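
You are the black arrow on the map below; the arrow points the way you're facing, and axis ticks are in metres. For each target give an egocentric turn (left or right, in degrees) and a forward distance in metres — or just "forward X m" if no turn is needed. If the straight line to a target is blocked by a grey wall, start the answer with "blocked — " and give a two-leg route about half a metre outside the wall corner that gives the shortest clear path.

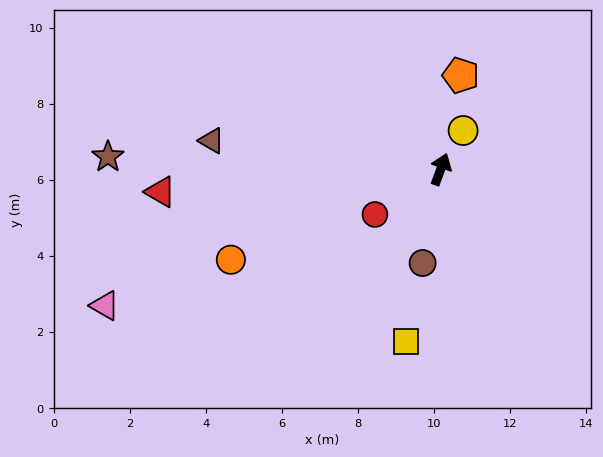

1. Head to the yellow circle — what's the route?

turn right 10°, forward 1.2 m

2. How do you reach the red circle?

turn left 145°, forward 2.1 m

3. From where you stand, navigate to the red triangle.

turn left 115°, forward 7.4 m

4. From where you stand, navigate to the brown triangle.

turn left 103°, forward 6.1 m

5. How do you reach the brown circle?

turn right 171°, forward 2.5 m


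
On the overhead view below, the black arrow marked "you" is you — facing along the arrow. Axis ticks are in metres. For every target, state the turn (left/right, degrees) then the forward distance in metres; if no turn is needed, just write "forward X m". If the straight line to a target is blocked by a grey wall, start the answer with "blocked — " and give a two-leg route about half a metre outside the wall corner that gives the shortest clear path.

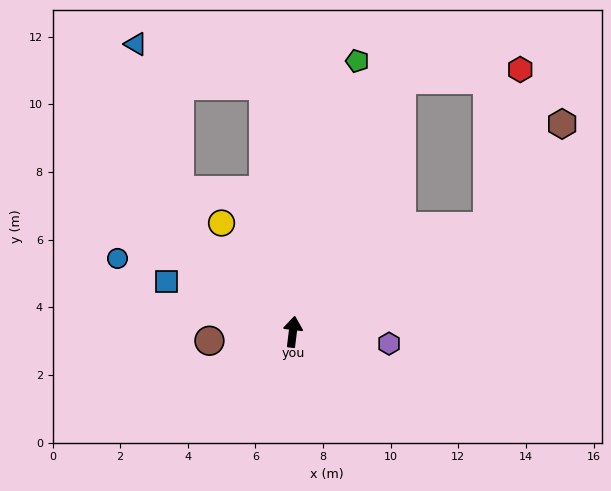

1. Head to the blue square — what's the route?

turn left 75°, forward 4.0 m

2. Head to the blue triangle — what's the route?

blocked — turn left 14°, forward 7.3 m, then turn left 65°, forward 4.0 m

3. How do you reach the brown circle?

turn left 103°, forward 2.5 m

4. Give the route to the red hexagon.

blocked — turn right 54°, forward 6.6 m, then turn left 49°, forward 4.7 m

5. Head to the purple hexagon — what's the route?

turn right 90°, forward 2.9 m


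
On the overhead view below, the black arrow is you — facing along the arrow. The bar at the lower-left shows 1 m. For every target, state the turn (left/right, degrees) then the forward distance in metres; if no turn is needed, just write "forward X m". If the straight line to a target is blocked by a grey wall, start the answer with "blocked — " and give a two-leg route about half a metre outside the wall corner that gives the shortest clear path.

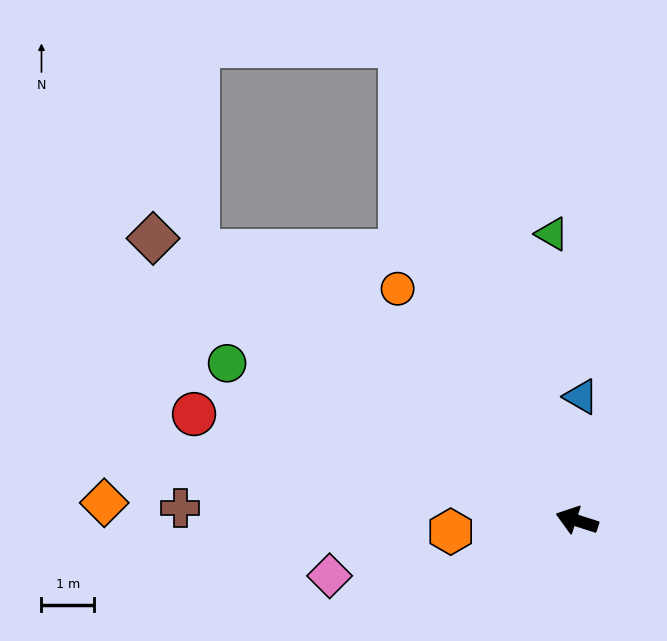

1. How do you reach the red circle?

turn left 2°, forward 7.6 m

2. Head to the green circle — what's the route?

turn right 6°, forward 7.3 m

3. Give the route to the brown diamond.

turn right 16°, forward 9.7 m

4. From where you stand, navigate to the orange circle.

turn right 34°, forward 5.6 m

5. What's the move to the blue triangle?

turn right 74°, forward 2.4 m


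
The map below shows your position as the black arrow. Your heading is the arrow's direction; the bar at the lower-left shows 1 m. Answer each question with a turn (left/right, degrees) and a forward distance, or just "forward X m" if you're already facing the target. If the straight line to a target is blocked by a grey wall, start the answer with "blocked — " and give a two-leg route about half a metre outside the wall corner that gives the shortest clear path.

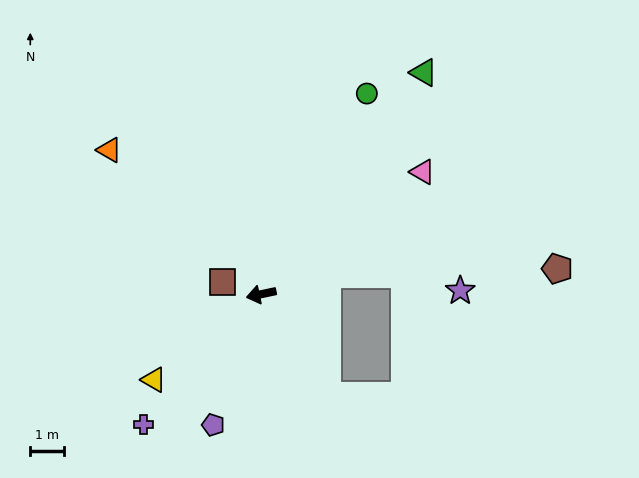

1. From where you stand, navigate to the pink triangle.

turn right 155°, forward 6.0 m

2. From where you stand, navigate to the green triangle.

turn right 138°, forward 8.1 m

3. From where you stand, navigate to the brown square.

turn right 30°, forward 1.2 m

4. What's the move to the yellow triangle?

turn left 27°, forward 4.1 m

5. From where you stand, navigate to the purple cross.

turn left 36°, forward 5.2 m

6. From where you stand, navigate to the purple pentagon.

turn left 58°, forward 4.1 m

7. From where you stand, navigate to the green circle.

turn right 130°, forward 6.7 m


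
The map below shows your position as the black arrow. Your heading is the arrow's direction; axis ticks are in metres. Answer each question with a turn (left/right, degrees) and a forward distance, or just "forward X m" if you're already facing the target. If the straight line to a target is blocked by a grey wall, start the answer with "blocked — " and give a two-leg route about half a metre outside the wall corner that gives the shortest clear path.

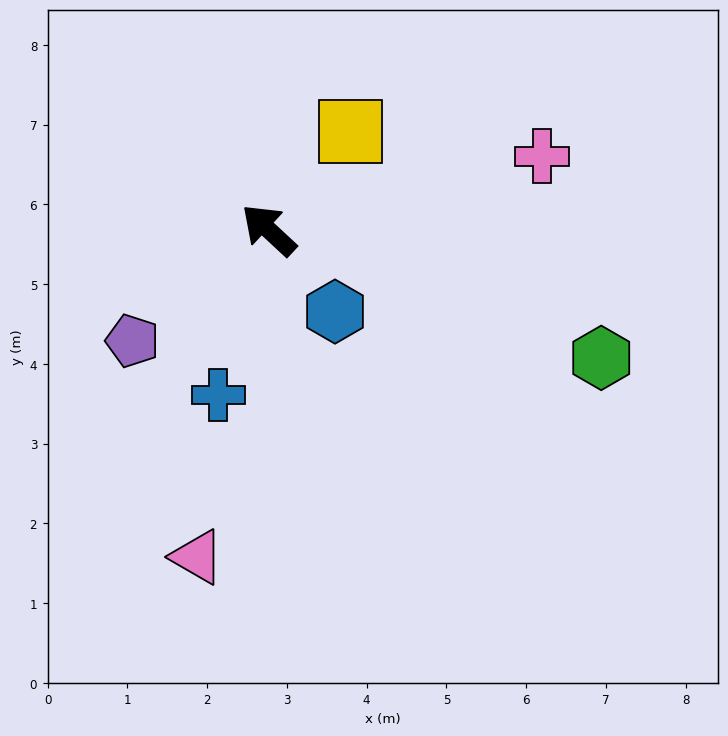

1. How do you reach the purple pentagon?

turn left 82°, forward 2.2 m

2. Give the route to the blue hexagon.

turn left 172°, forward 1.3 m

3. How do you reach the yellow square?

turn right 87°, forward 1.6 m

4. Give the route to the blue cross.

turn left 116°, forward 2.2 m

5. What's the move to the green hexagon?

turn right 158°, forward 4.5 m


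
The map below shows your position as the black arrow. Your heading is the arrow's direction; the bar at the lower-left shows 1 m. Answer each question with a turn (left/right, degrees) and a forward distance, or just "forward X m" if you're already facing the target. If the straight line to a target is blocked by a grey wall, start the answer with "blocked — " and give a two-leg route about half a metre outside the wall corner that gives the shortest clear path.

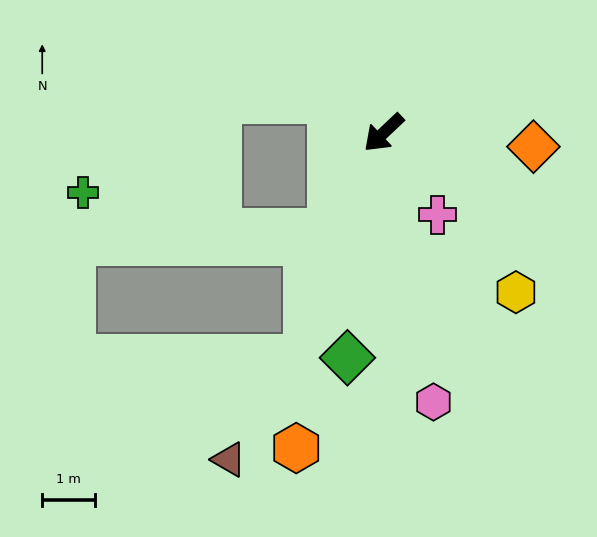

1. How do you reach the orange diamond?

turn left 131°, forward 2.8 m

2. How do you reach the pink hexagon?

turn left 57°, forward 5.1 m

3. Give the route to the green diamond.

turn left 37°, forward 4.3 m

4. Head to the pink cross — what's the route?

turn left 80°, forward 1.8 m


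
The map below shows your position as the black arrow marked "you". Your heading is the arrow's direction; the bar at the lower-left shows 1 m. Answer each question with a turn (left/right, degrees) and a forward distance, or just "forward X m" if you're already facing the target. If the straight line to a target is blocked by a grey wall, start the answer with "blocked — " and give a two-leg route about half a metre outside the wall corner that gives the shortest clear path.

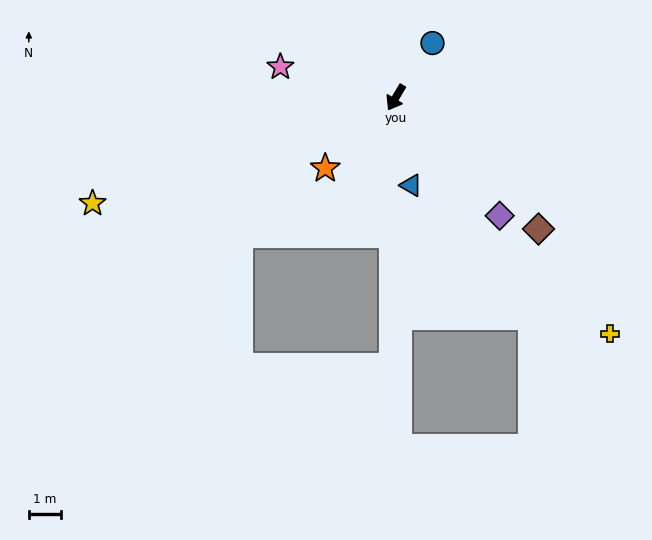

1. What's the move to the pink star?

turn right 74°, forward 3.7 m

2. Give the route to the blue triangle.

turn left 41°, forward 2.8 m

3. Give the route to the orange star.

turn right 14°, forward 3.1 m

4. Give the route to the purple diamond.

turn left 72°, forward 4.9 m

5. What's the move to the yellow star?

turn right 40°, forward 10.1 m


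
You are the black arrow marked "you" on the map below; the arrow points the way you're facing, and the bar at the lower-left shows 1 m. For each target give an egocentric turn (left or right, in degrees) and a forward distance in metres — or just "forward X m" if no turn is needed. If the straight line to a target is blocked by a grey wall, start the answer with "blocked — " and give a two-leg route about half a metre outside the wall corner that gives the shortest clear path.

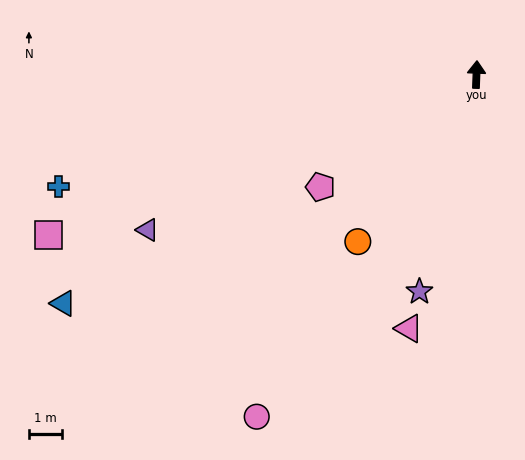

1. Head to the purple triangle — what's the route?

turn left 117°, forward 11.2 m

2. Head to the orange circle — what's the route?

turn left 147°, forward 6.3 m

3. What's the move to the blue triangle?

turn left 121°, forward 14.5 m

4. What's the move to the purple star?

turn left 167°, forward 6.9 m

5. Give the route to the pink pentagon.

turn left 128°, forward 5.9 m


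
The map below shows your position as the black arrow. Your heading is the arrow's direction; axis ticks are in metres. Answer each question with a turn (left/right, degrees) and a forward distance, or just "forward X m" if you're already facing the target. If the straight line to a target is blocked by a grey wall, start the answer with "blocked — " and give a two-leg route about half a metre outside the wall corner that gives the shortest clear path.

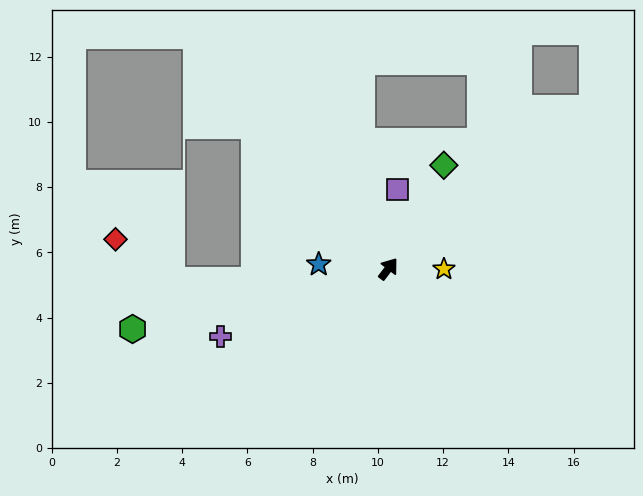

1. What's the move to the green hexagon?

turn left 141°, forward 8.1 m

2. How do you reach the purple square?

turn left 31°, forward 2.4 m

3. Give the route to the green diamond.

turn left 9°, forward 3.6 m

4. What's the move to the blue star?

turn left 124°, forward 2.1 m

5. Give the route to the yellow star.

turn right 53°, forward 1.7 m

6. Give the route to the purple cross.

turn left 149°, forward 5.6 m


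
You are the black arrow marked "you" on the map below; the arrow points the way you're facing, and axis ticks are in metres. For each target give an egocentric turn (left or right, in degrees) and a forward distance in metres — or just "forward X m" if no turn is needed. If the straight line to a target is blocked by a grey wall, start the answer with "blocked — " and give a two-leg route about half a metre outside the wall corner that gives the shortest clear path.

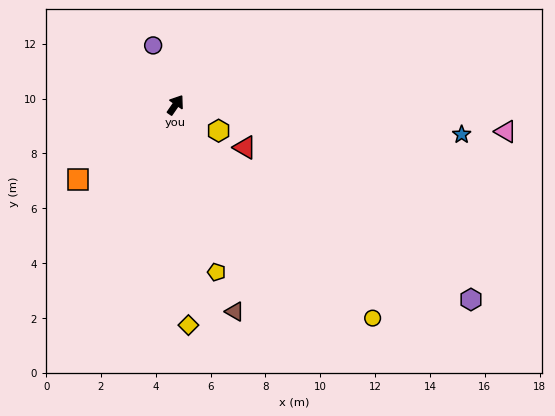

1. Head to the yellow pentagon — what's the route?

turn right 132°, forward 6.3 m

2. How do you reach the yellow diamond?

turn right 142°, forward 8.0 m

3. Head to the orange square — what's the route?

turn left 162°, forward 4.5 m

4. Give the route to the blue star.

turn right 61°, forward 10.5 m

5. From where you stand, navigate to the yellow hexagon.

turn right 86°, forward 1.8 m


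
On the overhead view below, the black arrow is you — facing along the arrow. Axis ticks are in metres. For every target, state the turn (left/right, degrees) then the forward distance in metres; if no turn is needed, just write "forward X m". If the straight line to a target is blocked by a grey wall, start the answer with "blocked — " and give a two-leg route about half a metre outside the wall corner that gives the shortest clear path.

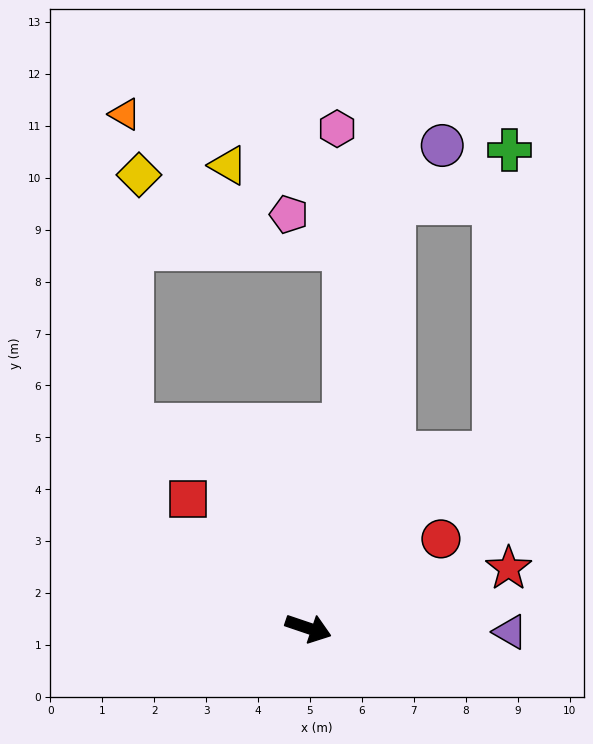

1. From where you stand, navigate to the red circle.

turn left 53°, forward 3.1 m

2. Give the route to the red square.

turn left 152°, forward 3.4 m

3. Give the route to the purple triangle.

turn left 18°, forward 3.9 m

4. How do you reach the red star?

turn left 35°, forward 4.0 m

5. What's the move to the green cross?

blocked — turn left 97°, forward 8.4 m, then turn right 54°, forward 2.5 m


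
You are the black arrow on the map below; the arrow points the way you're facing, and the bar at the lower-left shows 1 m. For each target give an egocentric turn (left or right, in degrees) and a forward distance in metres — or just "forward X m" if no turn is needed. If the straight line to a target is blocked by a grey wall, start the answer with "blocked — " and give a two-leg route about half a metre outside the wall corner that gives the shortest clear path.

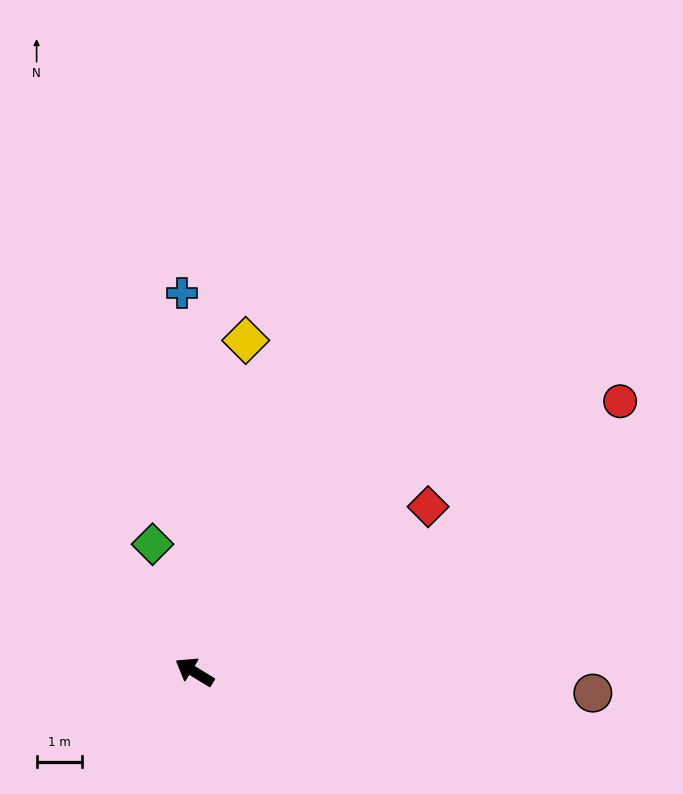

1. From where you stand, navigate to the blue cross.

turn right 57°, forward 8.4 m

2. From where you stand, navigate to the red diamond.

turn right 113°, forward 6.3 m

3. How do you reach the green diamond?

turn right 40°, forward 3.0 m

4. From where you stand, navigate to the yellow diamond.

turn right 67°, forward 7.4 m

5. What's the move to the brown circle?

turn right 152°, forward 8.8 m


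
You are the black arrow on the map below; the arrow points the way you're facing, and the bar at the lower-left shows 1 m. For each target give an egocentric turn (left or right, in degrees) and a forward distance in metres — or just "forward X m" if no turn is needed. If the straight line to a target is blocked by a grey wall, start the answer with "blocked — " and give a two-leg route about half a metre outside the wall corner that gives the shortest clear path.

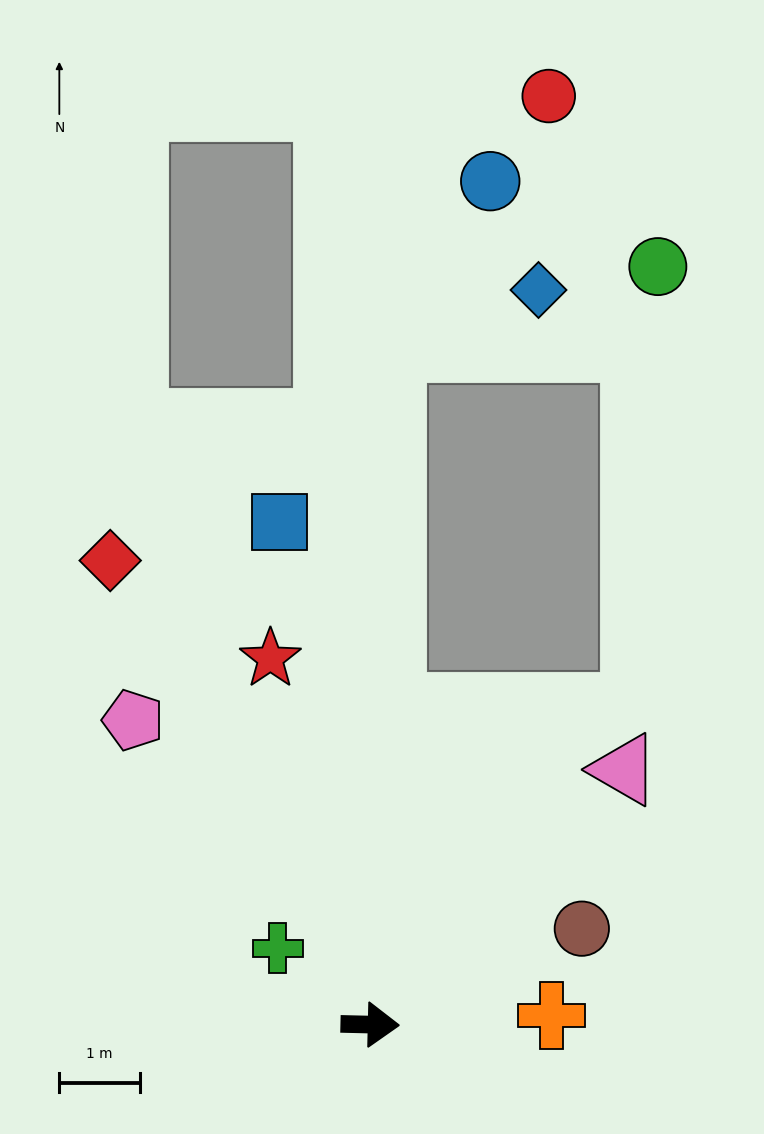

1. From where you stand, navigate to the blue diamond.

blocked — turn left 89°, forward 8.4 m, then turn right 66°, forward 2.0 m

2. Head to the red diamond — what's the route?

turn left 121°, forward 6.6 m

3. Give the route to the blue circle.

blocked — turn left 89°, forward 8.4 m, then turn right 28°, forward 2.4 m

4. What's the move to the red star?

turn left 107°, forward 4.7 m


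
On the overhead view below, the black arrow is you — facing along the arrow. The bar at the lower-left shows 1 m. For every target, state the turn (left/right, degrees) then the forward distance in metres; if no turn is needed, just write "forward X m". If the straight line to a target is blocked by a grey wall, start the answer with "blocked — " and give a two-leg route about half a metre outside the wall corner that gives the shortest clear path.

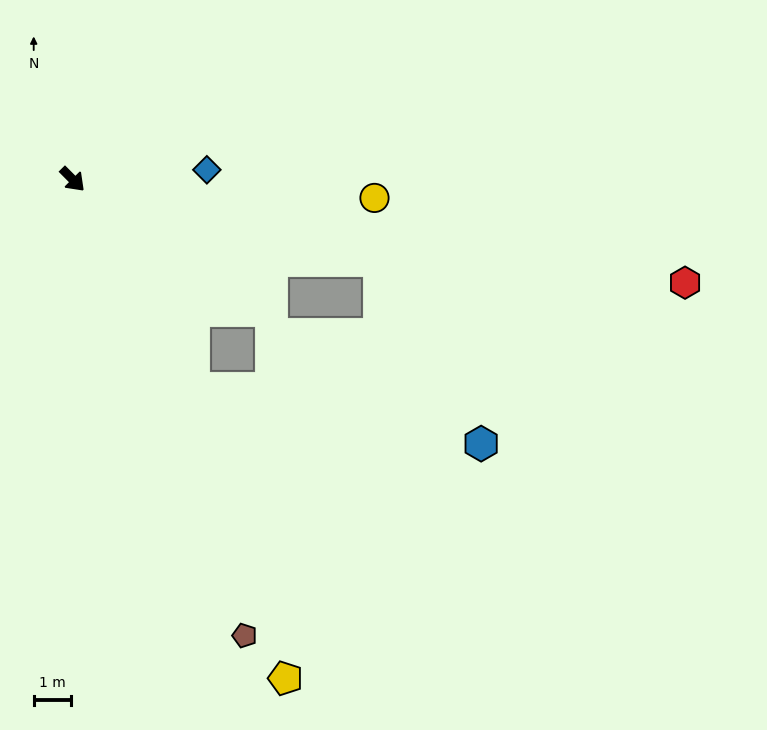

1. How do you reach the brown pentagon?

turn right 24°, forward 12.9 m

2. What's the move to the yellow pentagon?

turn right 22°, forward 14.4 m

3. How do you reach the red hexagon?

turn left 36°, forward 16.5 m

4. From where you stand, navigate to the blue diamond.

turn left 49°, forward 3.6 m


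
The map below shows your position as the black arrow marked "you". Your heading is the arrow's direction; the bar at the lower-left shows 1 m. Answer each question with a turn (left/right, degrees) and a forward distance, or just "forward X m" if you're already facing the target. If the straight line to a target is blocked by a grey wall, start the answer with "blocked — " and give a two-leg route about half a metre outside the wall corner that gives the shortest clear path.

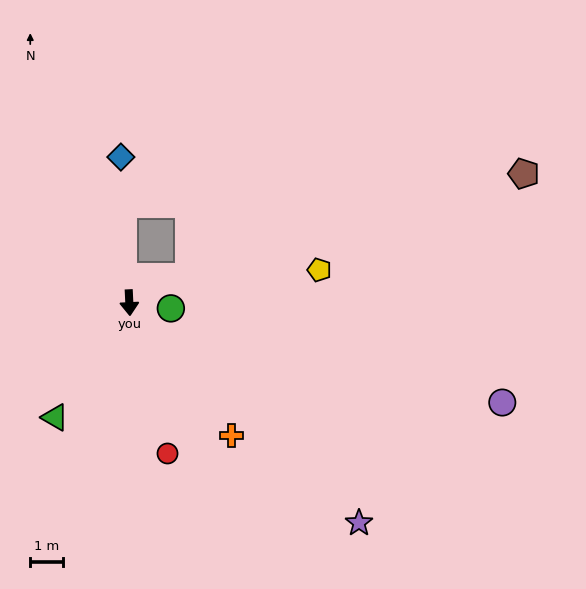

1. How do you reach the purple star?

turn left 43°, forward 9.6 m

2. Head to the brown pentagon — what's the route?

turn left 105°, forward 12.6 m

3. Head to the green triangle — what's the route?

turn right 36°, forward 4.1 m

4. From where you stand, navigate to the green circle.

turn left 79°, forward 1.3 m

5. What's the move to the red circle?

turn left 11°, forward 4.7 m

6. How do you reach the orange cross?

turn left 35°, forward 5.1 m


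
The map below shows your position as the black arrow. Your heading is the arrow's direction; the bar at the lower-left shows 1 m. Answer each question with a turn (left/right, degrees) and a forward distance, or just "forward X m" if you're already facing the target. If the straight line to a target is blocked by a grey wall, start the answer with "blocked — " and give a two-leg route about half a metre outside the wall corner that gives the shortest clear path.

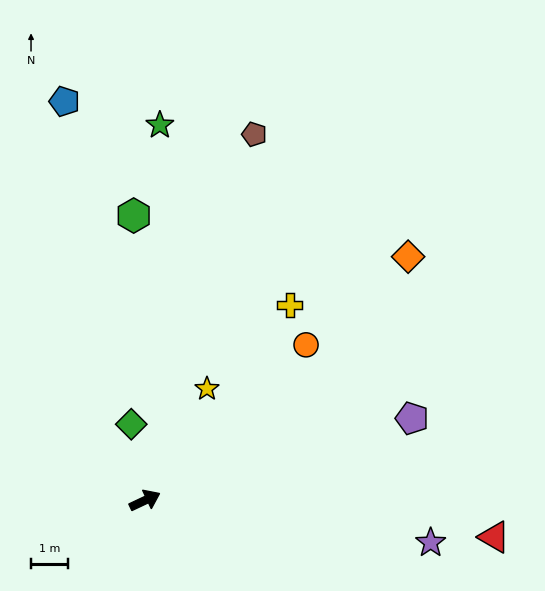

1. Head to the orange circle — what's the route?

turn left 19°, forward 6.1 m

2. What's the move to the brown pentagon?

turn left 48°, forward 10.4 m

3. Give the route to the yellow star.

turn left 36°, forward 3.5 m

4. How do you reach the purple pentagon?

turn right 8°, forward 7.6 m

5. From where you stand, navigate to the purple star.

turn right 34°, forward 7.8 m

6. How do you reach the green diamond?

turn left 75°, forward 2.1 m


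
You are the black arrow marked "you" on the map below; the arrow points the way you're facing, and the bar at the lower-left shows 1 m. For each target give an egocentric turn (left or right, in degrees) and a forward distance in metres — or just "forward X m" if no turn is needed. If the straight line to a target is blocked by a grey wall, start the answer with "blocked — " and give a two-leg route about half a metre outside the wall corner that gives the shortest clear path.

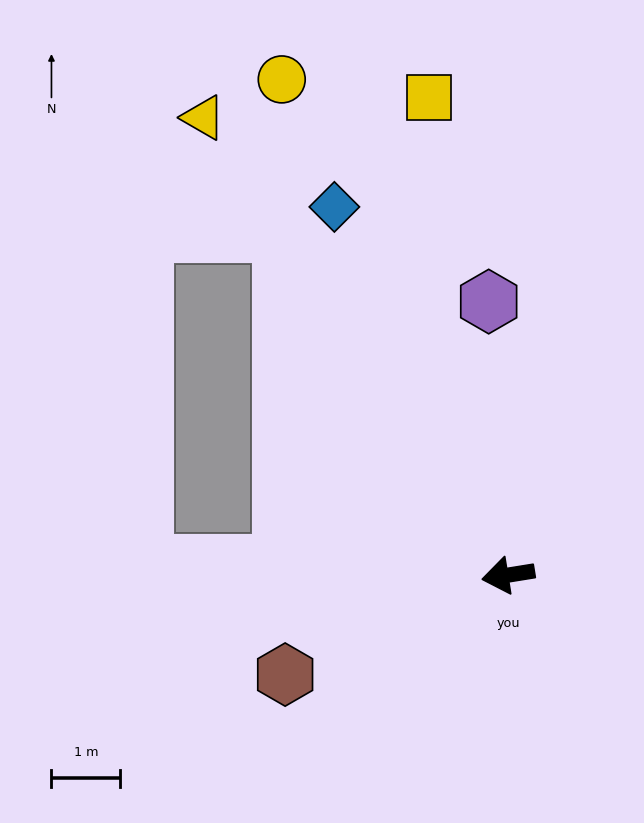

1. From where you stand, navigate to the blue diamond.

turn right 74°, forward 5.9 m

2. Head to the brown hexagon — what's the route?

turn left 15°, forward 3.5 m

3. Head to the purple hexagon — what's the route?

turn right 95°, forward 4.0 m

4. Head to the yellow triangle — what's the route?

turn right 65°, forward 8.0 m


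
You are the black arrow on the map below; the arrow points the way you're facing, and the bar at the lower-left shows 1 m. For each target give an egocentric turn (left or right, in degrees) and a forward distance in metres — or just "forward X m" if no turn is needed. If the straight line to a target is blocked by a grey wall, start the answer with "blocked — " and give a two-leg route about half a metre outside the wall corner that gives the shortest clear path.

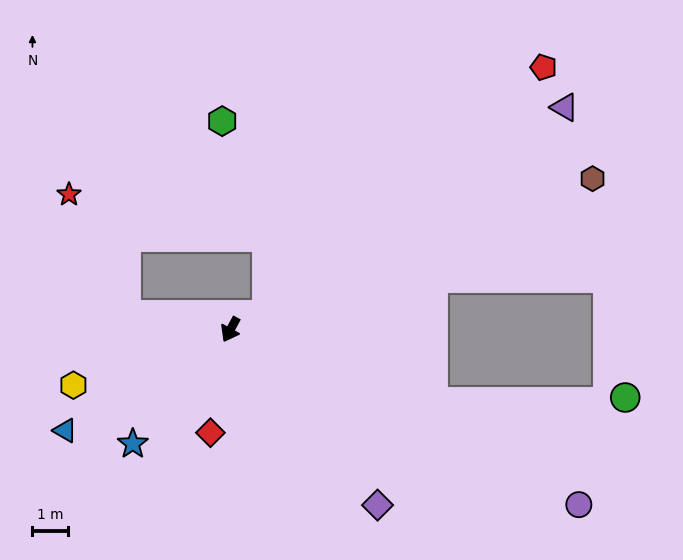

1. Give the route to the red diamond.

turn left 17°, forward 2.9 m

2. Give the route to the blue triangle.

turn right 30°, forward 5.4 m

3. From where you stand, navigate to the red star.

blocked — turn right 69°, forward 2.9 m, then turn right 57°, forward 3.7 m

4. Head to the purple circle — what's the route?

turn left 92°, forward 10.9 m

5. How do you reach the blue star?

turn right 12°, forward 4.2 m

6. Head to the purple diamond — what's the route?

turn left 68°, forward 6.4 m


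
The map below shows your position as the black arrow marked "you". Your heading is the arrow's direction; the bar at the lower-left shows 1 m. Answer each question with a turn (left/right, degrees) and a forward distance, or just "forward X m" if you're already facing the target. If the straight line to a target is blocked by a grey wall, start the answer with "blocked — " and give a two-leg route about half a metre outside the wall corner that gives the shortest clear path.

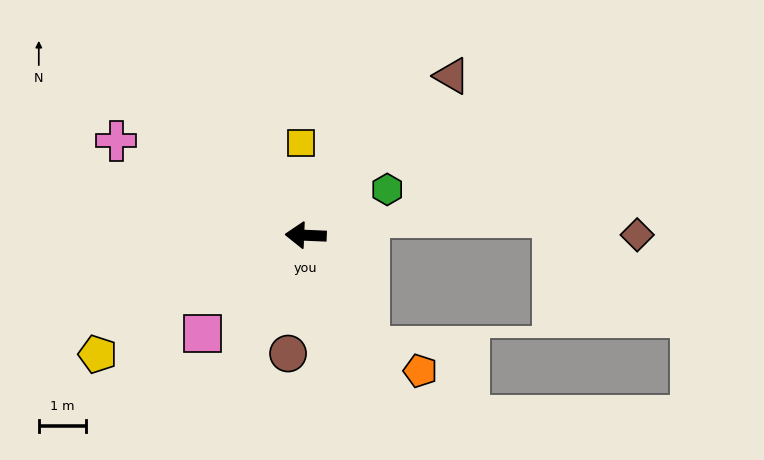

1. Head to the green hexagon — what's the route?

turn right 148°, forward 2.0 m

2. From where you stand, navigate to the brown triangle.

turn right 130°, forward 4.5 m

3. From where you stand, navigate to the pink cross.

turn right 24°, forward 4.4 m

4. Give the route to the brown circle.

turn left 84°, forward 2.5 m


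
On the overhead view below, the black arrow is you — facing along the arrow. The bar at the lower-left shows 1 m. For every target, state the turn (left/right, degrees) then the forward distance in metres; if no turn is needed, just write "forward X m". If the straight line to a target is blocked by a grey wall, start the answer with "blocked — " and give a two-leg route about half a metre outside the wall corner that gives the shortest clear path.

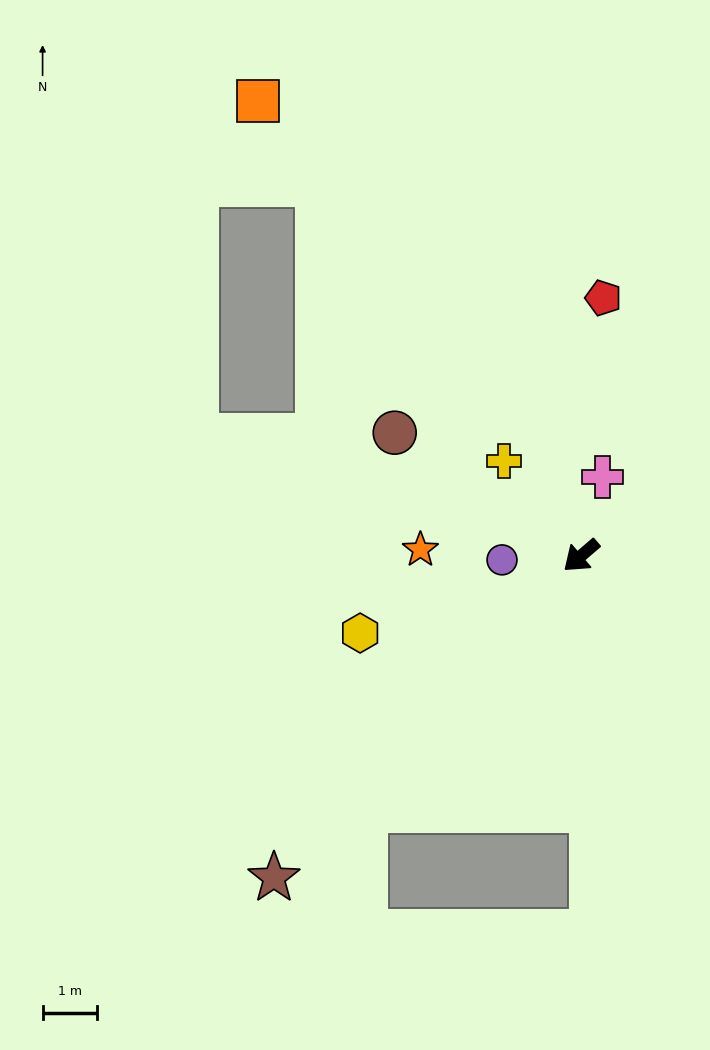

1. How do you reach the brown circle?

turn right 74°, forward 4.1 m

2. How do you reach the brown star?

turn left 6°, forward 8.2 m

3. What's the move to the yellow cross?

turn right 91°, forward 2.3 m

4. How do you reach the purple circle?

turn right 38°, forward 1.5 m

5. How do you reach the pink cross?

turn right 146°, forward 1.5 m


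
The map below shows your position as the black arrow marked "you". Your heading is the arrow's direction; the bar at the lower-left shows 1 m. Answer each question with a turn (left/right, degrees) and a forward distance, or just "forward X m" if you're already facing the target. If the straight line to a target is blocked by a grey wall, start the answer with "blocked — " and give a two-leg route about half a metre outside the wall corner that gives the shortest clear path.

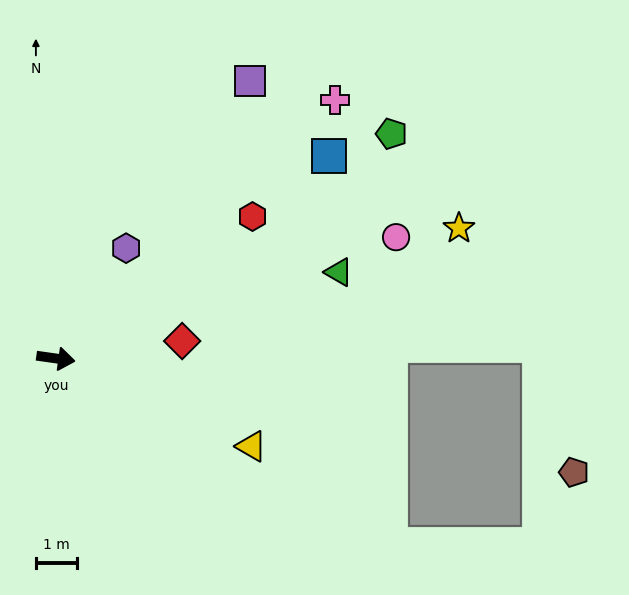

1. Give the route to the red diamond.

turn left 16°, forward 3.1 m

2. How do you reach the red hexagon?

turn left 44°, forward 5.9 m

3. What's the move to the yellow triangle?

turn right 16°, forward 5.2 m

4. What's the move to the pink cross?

turn left 51°, forward 9.2 m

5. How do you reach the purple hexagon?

turn left 66°, forward 3.2 m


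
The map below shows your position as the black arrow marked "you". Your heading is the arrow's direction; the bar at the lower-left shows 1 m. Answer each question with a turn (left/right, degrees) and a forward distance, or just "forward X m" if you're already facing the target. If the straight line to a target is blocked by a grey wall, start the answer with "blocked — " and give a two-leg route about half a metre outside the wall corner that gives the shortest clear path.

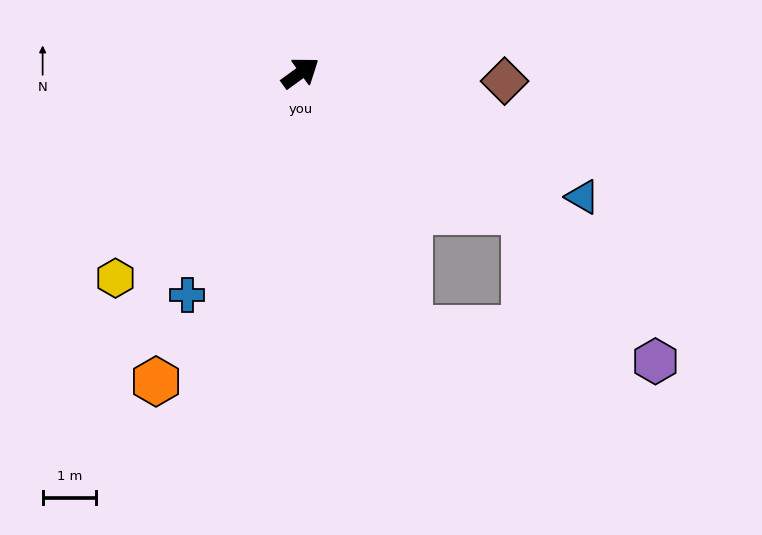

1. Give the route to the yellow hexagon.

turn right 168°, forward 5.2 m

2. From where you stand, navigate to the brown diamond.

turn right 38°, forward 3.8 m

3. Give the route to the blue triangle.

turn right 60°, forward 5.8 m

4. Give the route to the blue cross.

turn right 153°, forward 4.7 m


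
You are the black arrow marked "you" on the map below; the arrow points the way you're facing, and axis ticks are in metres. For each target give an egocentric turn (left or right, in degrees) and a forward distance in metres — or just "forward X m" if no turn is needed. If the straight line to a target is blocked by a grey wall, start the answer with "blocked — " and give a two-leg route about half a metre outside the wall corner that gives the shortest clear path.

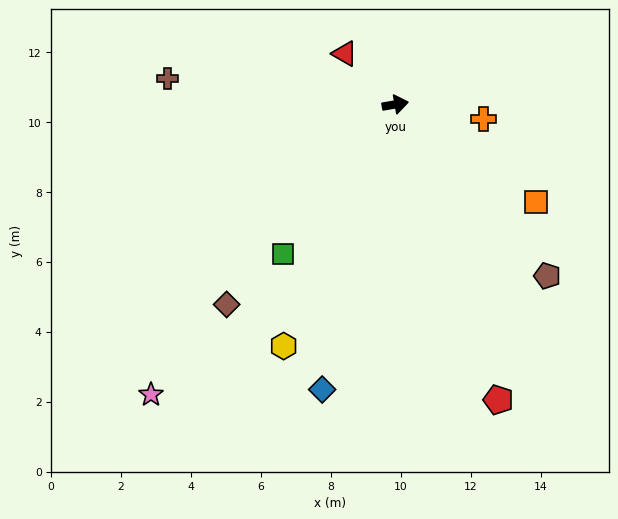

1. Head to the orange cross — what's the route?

turn right 19°, forward 2.6 m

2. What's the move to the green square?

turn right 137°, forward 5.3 m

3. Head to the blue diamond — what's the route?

turn right 114°, forward 8.4 m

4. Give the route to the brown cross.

turn left 164°, forward 6.6 m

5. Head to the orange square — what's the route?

turn right 45°, forward 4.9 m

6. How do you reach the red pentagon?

turn right 81°, forward 8.9 m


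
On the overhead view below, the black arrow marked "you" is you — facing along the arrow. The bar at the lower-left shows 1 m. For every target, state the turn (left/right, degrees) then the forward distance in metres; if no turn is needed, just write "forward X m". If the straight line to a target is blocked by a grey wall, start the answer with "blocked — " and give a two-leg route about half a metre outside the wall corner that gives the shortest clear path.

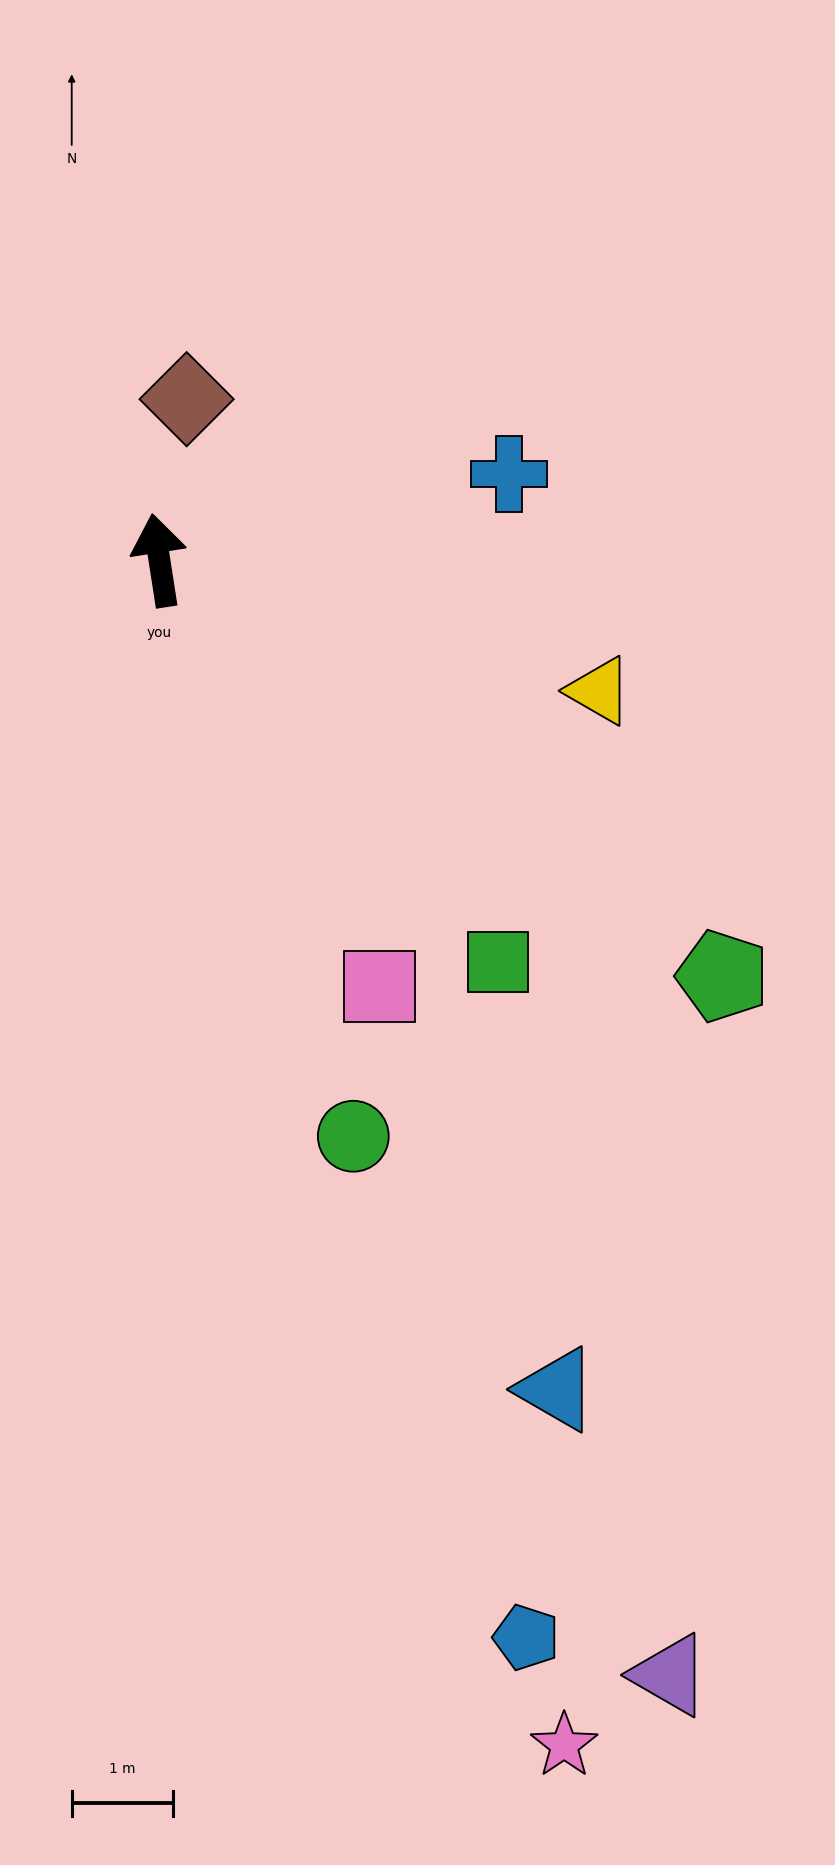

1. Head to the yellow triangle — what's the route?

turn right 115°, forward 4.5 m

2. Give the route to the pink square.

turn right 161°, forward 4.7 m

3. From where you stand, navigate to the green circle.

turn right 170°, forward 6.0 m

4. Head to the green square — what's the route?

turn right 149°, forward 5.2 m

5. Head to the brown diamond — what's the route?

turn right 18°, forward 1.6 m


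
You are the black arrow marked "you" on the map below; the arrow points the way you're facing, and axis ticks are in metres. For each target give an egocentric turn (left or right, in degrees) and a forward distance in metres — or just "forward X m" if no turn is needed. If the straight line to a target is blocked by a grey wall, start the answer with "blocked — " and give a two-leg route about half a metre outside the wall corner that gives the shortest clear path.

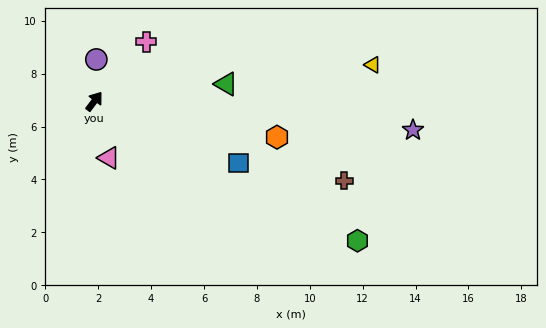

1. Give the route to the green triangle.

turn right 46°, forward 5.0 m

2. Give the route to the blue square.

turn right 76°, forward 5.9 m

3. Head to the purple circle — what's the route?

turn left 34°, forward 1.6 m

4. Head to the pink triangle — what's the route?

turn right 129°, forward 2.2 m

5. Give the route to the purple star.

turn right 58°, forward 12.1 m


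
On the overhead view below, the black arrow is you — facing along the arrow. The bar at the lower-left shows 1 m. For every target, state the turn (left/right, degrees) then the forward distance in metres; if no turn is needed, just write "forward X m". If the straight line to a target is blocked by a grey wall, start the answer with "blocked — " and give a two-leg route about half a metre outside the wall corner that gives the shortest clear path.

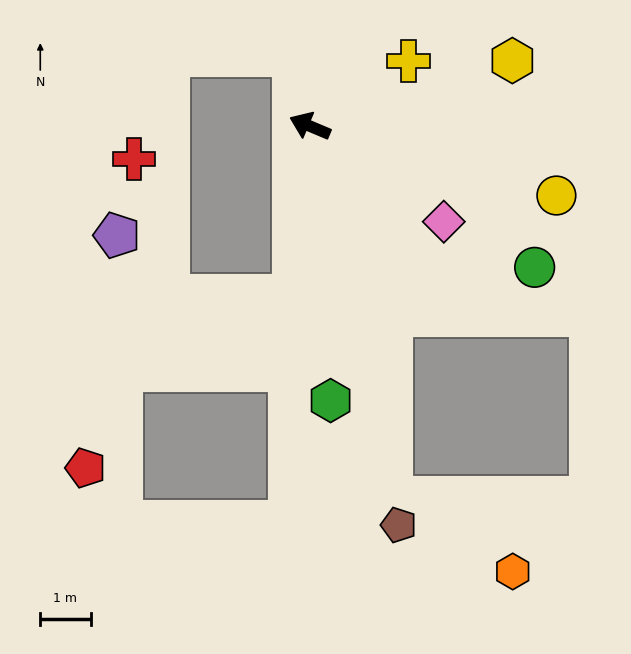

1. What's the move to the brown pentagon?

turn left 125°, forward 8.1 m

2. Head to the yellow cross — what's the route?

turn right 124°, forward 2.3 m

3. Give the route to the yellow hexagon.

turn right 139°, forward 4.2 m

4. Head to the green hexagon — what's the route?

turn left 117°, forward 5.5 m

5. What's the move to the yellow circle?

turn right 173°, forward 5.1 m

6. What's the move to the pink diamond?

turn left 167°, forward 3.3 m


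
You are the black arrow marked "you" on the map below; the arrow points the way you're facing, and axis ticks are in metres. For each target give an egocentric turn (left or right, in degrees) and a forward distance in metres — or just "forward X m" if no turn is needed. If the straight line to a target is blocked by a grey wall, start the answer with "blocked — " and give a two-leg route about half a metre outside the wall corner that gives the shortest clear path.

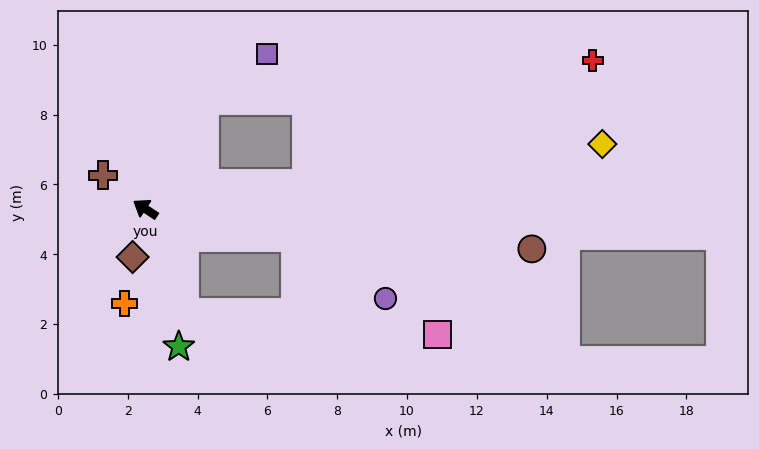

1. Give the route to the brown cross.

turn right 5°, forward 1.5 m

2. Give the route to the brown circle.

turn right 153°, forward 11.1 m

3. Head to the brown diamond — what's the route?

turn left 108°, forward 1.4 m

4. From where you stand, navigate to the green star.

turn left 137°, forward 4.1 m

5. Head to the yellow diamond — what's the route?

turn right 139°, forward 13.2 m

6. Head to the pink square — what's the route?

blocked — turn left 144°, forward 3.2 m, then turn left 64°, forward 7.3 m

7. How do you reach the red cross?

blocked — turn right 138°, forward 4.7 m, then turn left 14°, forward 8.9 m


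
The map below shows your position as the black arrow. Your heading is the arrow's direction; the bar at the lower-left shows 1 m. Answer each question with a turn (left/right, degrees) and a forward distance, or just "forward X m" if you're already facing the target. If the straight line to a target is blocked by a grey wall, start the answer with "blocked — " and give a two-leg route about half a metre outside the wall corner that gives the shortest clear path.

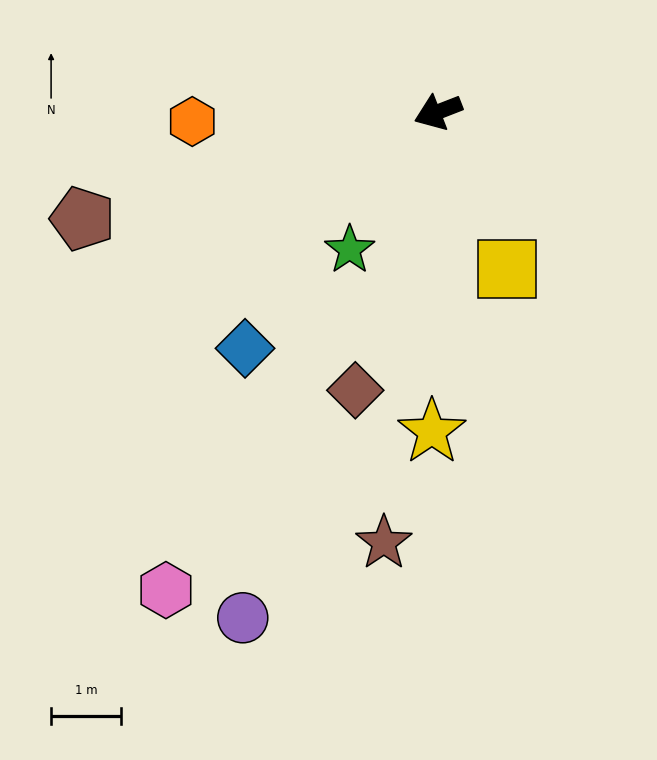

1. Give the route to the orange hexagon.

turn right 19°, forward 3.5 m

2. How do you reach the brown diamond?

turn left 52°, forward 4.2 m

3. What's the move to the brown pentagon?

turn right 5°, forward 5.3 m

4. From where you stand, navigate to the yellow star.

turn left 68°, forward 4.6 m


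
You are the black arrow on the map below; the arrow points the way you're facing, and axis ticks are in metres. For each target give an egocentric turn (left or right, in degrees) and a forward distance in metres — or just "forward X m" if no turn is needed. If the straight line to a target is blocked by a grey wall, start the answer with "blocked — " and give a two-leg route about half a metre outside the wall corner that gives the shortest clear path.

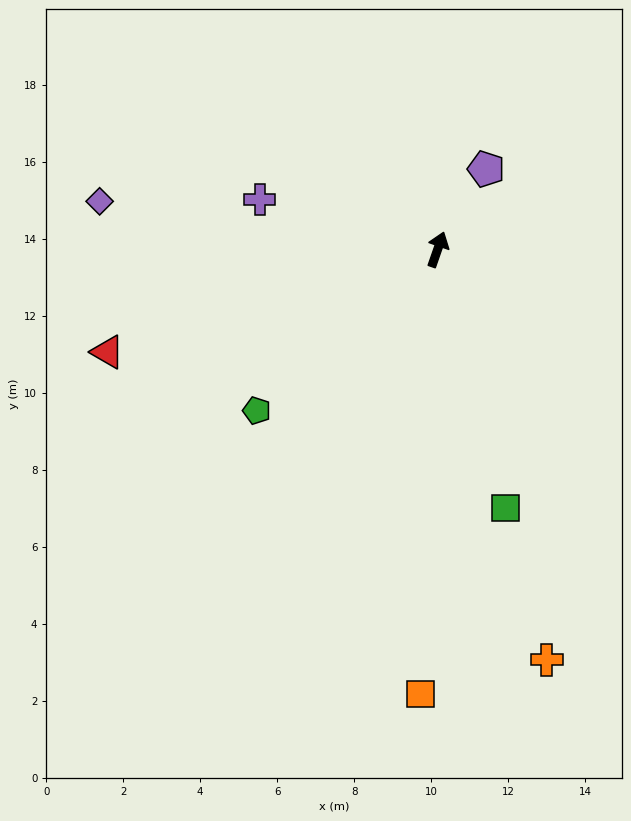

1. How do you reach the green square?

turn right 146°, forward 6.9 m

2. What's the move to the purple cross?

turn left 94°, forward 4.8 m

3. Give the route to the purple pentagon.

turn right 12°, forward 2.4 m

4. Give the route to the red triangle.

turn left 126°, forward 9.0 m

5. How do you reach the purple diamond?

turn left 101°, forward 8.9 m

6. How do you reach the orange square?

turn right 163°, forward 11.6 m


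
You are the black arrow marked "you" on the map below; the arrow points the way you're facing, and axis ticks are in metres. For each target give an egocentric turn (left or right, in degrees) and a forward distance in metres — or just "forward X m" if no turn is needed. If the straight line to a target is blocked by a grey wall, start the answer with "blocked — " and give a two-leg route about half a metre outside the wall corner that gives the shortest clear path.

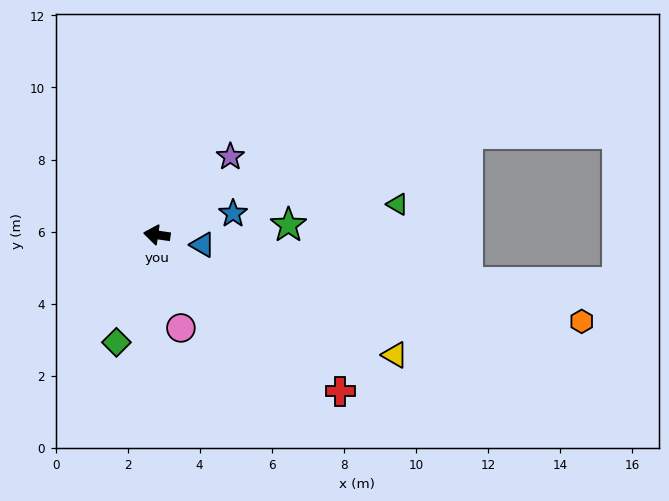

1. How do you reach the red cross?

turn left 148°, forward 6.7 m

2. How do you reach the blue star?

turn right 156°, forward 2.2 m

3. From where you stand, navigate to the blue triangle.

turn left 176°, forward 1.3 m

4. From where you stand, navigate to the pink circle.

turn left 113°, forward 2.7 m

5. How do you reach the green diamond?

turn left 78°, forward 3.2 m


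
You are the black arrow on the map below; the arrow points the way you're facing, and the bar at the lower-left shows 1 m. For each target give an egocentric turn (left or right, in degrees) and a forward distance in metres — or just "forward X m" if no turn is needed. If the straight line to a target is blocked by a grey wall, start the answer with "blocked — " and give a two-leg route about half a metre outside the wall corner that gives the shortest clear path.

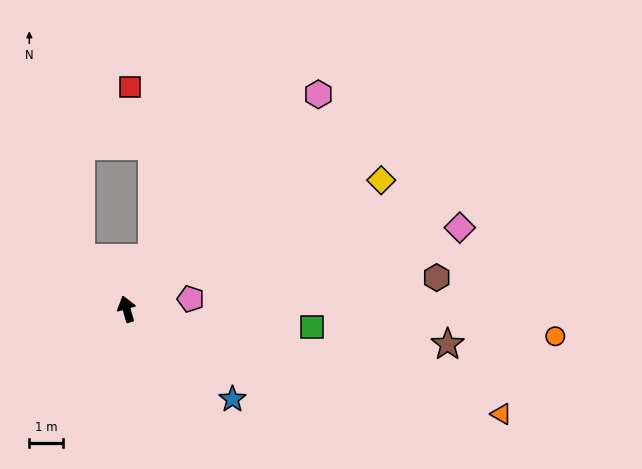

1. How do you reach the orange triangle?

turn right 122°, forward 11.7 m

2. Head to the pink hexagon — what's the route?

turn right 58°, forward 8.7 m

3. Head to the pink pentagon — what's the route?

turn right 97°, forward 1.9 m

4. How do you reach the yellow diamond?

turn right 79°, forward 8.6 m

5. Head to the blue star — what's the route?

turn right 146°, forward 4.2 m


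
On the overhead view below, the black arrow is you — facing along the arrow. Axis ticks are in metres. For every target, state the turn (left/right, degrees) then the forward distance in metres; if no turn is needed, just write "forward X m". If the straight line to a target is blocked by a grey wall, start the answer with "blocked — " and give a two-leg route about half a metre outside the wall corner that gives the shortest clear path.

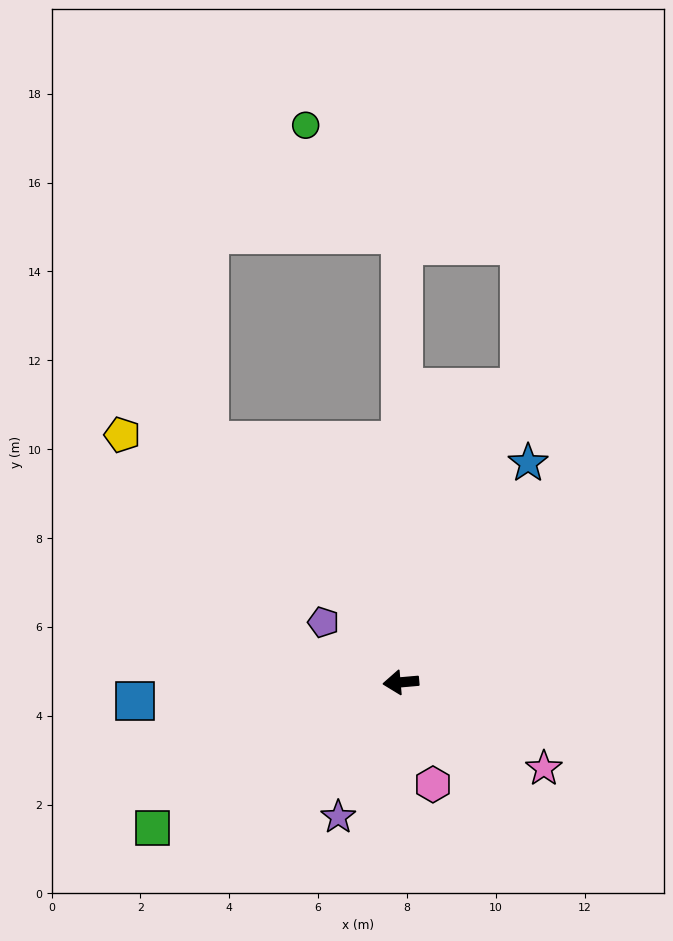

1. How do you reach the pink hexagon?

turn left 102°, forward 2.4 m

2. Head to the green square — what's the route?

turn left 25°, forward 6.5 m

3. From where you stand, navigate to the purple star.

turn left 60°, forward 3.3 m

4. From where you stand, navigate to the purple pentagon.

turn right 43°, forward 2.2 m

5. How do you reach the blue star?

turn right 125°, forward 5.7 m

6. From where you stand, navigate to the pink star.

turn left 144°, forward 3.8 m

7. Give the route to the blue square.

forward 6.0 m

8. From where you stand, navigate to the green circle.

blocked — turn right 95°, forward 10.1 m, then turn left 41°, forward 3.3 m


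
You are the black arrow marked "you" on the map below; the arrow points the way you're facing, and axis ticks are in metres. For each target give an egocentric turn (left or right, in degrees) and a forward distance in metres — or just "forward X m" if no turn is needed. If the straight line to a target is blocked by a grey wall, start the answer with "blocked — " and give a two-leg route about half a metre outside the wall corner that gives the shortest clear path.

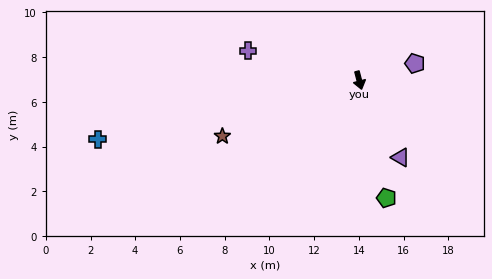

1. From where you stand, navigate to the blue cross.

turn right 92°, forward 12.0 m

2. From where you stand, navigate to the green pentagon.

forward 5.4 m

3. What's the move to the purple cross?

turn right 119°, forward 5.2 m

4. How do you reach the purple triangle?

turn left 14°, forward 3.9 m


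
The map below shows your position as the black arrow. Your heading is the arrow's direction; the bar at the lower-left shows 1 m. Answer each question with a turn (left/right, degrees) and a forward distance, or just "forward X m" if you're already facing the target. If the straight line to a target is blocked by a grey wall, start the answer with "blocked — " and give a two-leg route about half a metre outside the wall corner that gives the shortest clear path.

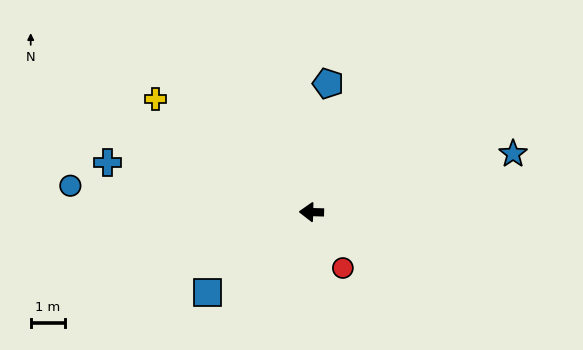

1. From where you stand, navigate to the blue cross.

turn right 12°, forward 6.2 m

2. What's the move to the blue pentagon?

turn right 96°, forward 3.8 m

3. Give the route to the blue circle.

turn right 5°, forward 7.2 m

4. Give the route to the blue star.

turn right 162°, forward 6.2 m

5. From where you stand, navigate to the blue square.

turn left 39°, forward 3.9 m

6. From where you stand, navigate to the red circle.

turn left 121°, forward 1.9 m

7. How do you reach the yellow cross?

turn right 34°, forward 5.7 m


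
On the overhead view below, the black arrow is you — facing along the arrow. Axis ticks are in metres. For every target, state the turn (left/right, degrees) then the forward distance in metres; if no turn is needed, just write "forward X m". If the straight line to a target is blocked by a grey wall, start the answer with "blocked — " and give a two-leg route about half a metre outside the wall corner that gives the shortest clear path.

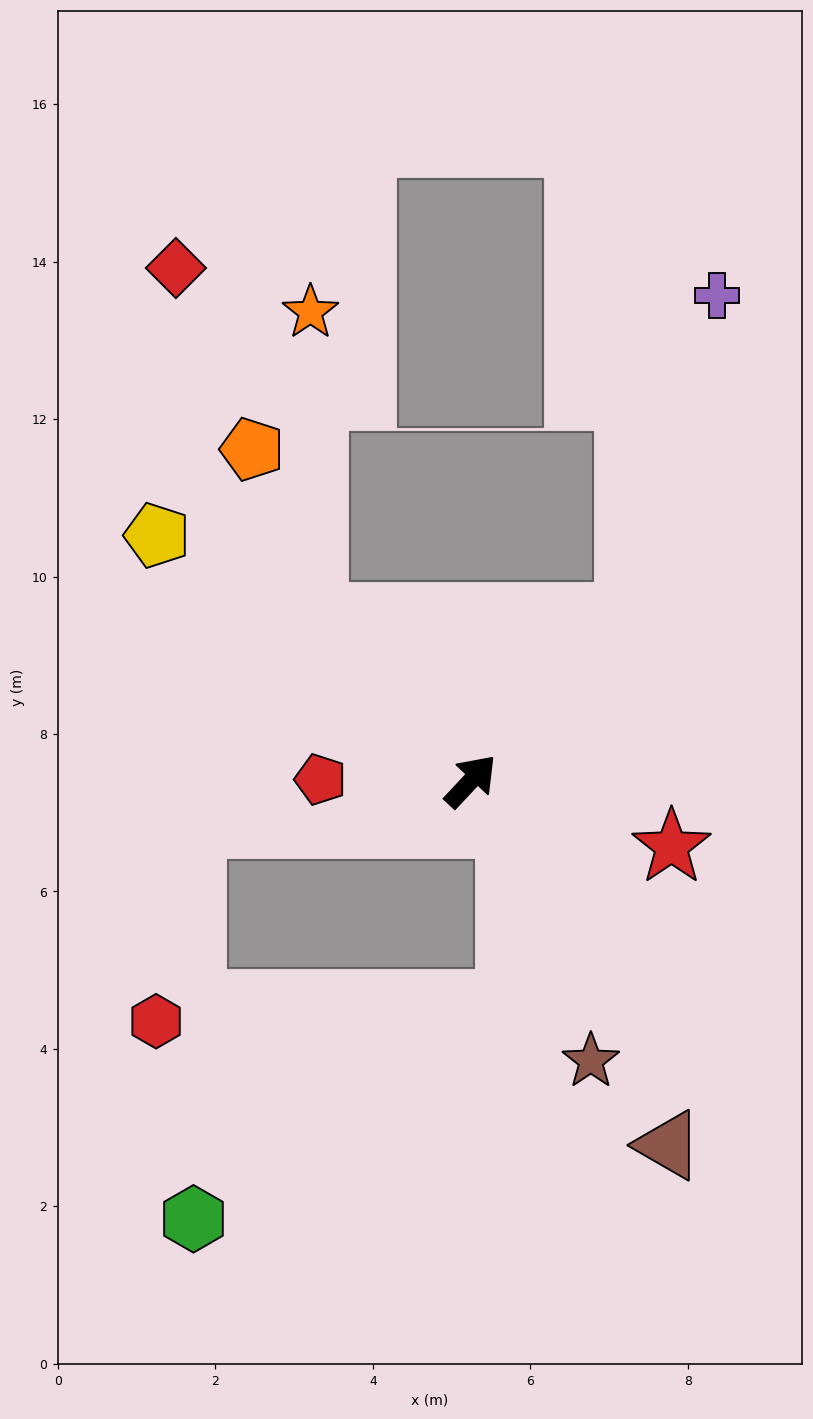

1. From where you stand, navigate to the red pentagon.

turn left 133°, forward 1.9 m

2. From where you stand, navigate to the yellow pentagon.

turn left 95°, forward 5.1 m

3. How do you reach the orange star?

blocked — turn left 87°, forward 2.9 m, then turn right 43°, forward 3.9 m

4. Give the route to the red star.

turn right 65°, forward 2.7 m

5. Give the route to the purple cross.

blocked — forward 2.9 m, then turn left 28°, forward 4.2 m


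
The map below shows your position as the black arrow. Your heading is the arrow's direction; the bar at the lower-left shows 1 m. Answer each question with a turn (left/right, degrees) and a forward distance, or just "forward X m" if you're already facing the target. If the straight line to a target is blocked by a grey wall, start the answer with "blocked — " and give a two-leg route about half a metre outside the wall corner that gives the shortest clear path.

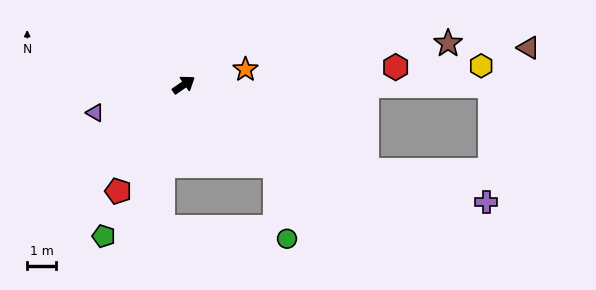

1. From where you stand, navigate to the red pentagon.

turn right 156°, forward 4.3 m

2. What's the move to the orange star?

turn right 21°, forward 2.2 m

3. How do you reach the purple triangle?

turn left 163°, forward 3.2 m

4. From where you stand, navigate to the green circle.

blocked — turn right 76°, forward 4.2 m, then turn right 39°, forward 2.5 m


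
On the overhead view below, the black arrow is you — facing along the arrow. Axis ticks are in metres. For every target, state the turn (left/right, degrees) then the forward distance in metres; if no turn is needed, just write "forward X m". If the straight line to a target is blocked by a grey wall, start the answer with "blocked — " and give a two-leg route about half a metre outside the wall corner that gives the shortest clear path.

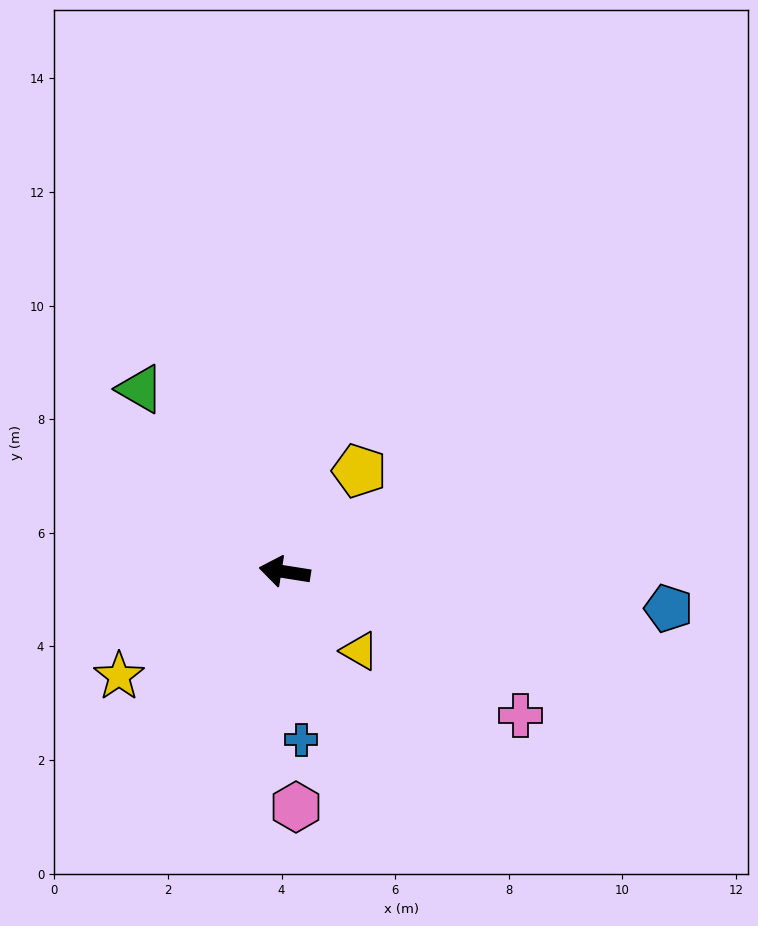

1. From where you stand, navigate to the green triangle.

turn right 43°, forward 4.1 m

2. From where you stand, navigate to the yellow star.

turn left 41°, forward 3.4 m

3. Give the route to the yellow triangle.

turn left 142°, forward 1.9 m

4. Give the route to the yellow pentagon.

turn right 117°, forward 2.2 m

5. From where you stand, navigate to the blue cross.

turn left 105°, forward 3.0 m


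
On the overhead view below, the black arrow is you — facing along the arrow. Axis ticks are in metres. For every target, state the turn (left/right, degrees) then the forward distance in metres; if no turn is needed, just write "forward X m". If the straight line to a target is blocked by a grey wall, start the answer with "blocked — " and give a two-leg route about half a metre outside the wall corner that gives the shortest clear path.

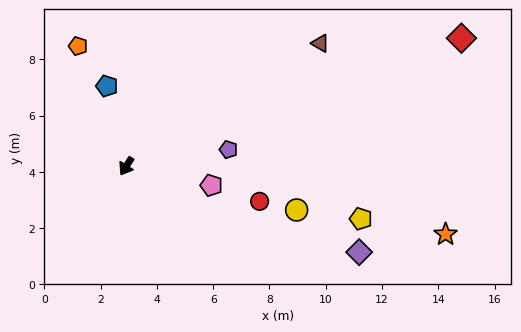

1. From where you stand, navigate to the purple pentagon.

turn left 131°, forward 3.7 m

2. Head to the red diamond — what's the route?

turn left 143°, forward 12.8 m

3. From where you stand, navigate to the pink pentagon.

turn left 109°, forward 3.1 m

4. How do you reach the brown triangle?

turn left 155°, forward 8.2 m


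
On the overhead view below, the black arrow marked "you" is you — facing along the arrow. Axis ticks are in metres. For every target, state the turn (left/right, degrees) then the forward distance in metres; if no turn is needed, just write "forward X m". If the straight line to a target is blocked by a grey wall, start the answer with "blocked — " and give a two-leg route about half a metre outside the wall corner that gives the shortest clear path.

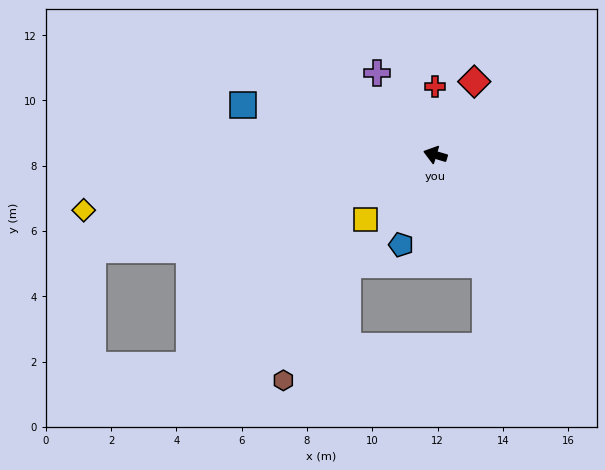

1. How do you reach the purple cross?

turn right 38°, forward 3.1 m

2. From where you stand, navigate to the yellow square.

turn left 59°, forward 2.9 m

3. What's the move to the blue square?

turn left 2°, forward 6.1 m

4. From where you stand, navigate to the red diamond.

turn right 101°, forward 2.5 m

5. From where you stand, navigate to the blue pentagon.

turn left 86°, forward 2.9 m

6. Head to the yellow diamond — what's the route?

turn left 25°, forward 10.9 m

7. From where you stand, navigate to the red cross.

turn right 73°, forward 2.1 m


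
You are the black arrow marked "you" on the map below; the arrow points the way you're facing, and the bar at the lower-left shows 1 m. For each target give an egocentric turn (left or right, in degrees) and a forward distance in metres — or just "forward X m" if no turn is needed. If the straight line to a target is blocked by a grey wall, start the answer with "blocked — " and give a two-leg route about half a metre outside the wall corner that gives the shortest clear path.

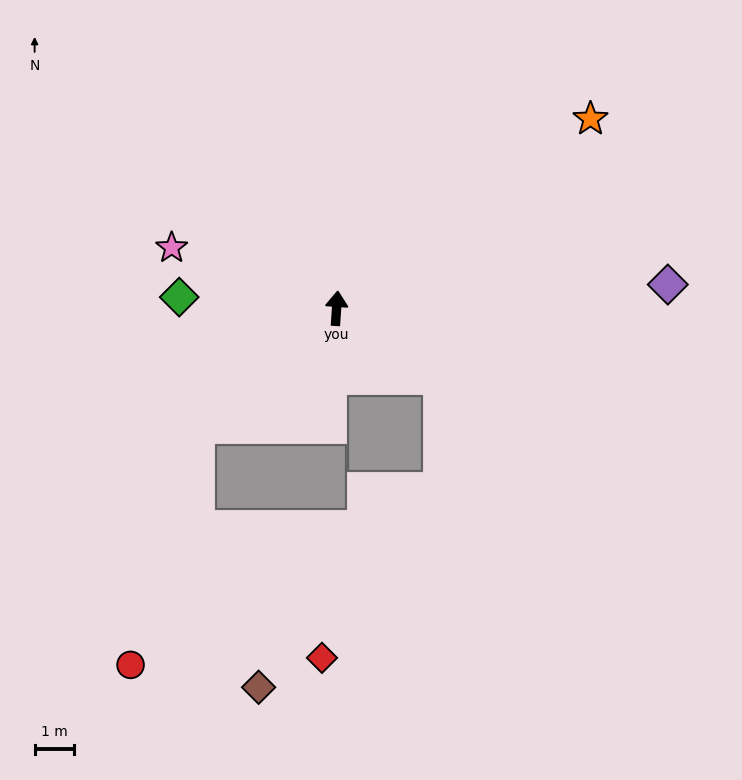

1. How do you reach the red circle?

blocked — turn left 135°, forward 4.6 m, then turn left 33°, forward 6.3 m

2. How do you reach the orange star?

turn right 49°, forward 8.1 m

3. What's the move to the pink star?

turn left 74°, forward 4.5 m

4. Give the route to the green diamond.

turn left 90°, forward 4.0 m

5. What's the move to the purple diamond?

turn right 82°, forward 8.5 m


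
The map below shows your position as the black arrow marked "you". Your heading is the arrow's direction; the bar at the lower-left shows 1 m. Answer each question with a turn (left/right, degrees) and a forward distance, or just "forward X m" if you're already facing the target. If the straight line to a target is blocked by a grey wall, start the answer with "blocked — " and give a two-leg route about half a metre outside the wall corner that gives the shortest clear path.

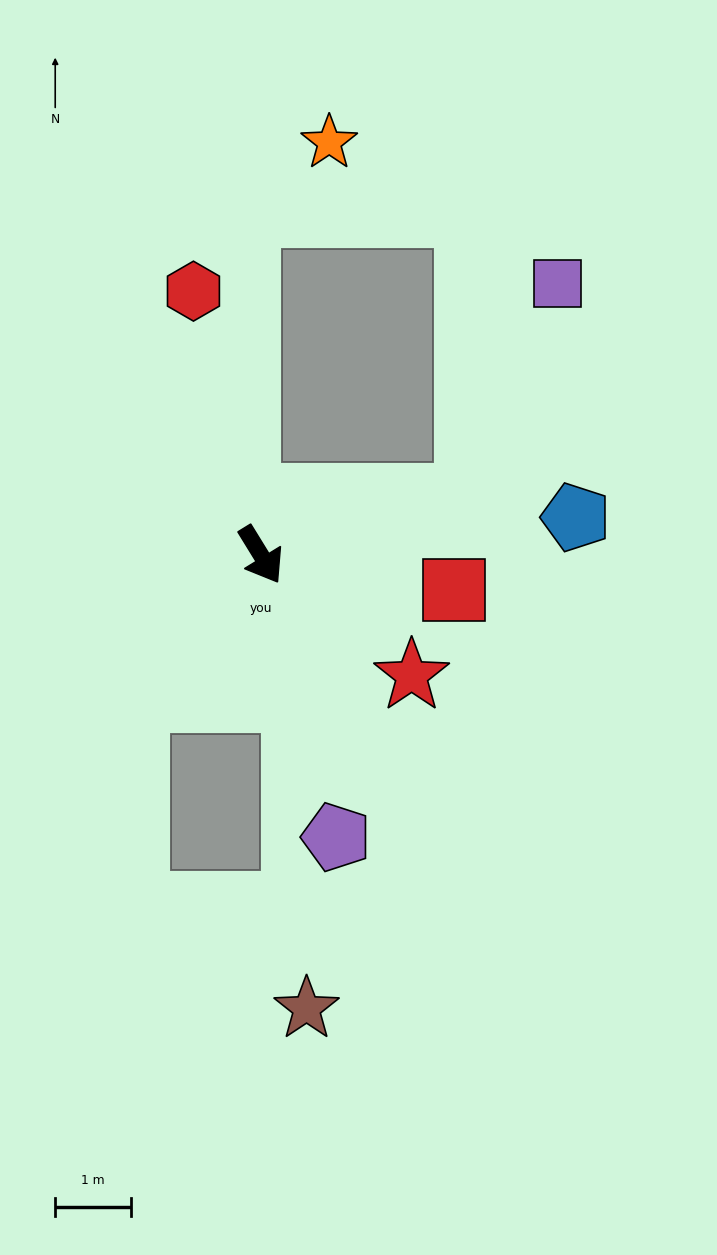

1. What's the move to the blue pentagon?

turn left 65°, forward 4.2 m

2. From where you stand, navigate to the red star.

turn left 20°, forward 2.6 m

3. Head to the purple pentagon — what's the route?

turn right 17°, forward 3.9 m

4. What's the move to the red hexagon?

turn left 163°, forward 3.6 m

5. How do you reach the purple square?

blocked — turn left 74°, forward 2.8 m, then turn left 51°, forward 3.1 m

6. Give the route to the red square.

turn left 48°, forward 2.6 m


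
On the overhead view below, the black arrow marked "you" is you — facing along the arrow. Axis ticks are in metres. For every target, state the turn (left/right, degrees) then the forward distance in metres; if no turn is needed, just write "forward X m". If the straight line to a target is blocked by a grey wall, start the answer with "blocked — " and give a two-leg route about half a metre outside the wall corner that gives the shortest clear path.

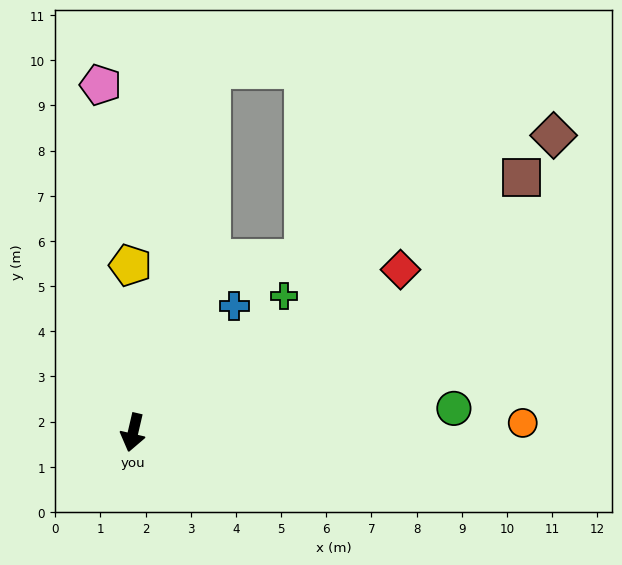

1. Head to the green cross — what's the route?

turn left 145°, forward 4.5 m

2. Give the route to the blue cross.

turn left 154°, forward 3.6 m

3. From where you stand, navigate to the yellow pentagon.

turn right 166°, forward 3.7 m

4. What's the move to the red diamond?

turn left 134°, forward 6.9 m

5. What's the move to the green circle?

turn left 107°, forward 7.1 m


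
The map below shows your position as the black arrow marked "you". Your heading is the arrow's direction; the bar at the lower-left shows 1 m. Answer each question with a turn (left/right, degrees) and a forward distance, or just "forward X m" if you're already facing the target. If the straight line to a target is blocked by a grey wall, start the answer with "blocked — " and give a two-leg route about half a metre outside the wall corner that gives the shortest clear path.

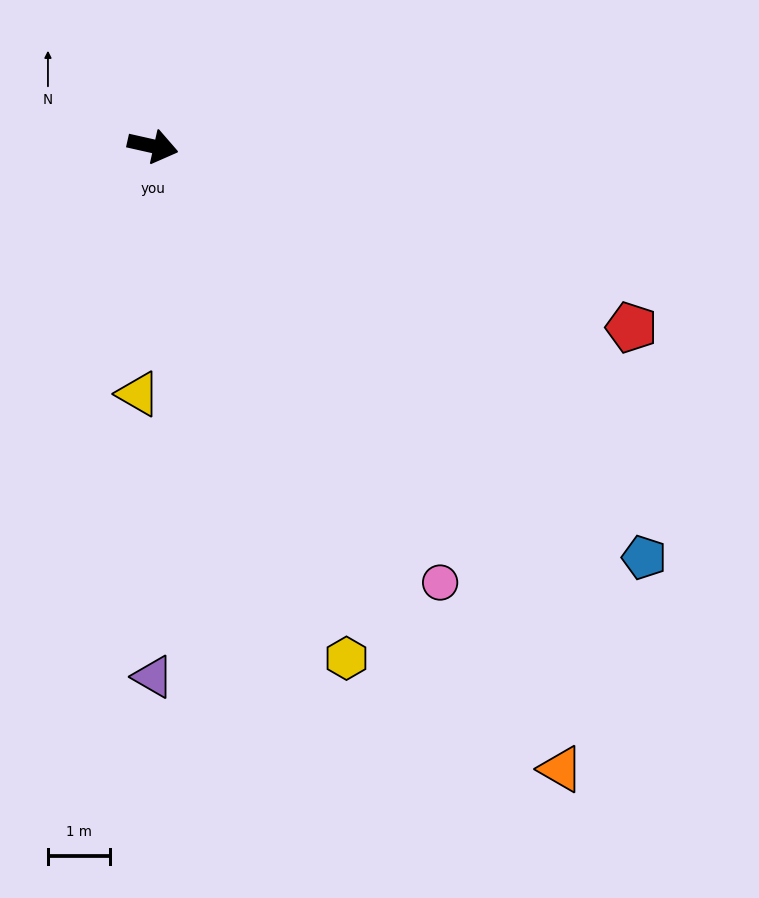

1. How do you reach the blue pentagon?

turn right 27°, forward 10.4 m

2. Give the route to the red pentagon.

turn right 8°, forward 8.3 m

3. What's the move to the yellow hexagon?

turn right 57°, forward 8.8 m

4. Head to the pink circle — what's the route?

turn right 44°, forward 8.4 m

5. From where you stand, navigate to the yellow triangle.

turn right 81°, forward 4.0 m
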